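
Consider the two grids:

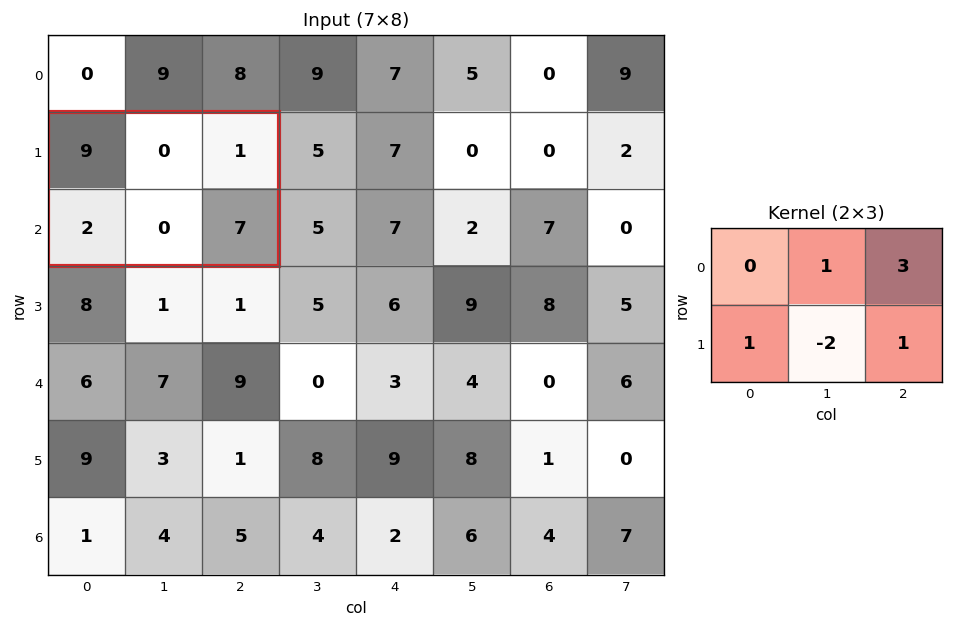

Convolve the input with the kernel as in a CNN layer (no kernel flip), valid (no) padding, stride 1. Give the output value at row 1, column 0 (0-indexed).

12

The receptive field on the input at this output position is [9 0 1 / 2 0 7]. Elementwise product with the kernel and sum: 0·1 + 1·3 + 2·1 + 0·-2 + 7·1.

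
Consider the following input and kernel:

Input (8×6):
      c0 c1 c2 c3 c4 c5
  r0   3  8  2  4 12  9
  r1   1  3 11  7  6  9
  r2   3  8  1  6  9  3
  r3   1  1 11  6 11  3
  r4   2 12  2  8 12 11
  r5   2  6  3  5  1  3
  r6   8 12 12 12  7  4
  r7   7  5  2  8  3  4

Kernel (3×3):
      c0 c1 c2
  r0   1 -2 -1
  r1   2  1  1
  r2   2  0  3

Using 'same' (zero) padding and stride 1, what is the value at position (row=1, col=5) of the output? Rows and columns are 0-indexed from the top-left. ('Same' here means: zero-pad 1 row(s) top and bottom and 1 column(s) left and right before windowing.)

33

The receptive field on the zero-padded input at this output position is [12 9 0 / 6 9 0 / 9 3 0]. Elementwise product with the kernel and sum: 12·1 + 9·-2 + 0·-1 + 6·2 + 9·1 + 0·1 + 9·2 + 0·3.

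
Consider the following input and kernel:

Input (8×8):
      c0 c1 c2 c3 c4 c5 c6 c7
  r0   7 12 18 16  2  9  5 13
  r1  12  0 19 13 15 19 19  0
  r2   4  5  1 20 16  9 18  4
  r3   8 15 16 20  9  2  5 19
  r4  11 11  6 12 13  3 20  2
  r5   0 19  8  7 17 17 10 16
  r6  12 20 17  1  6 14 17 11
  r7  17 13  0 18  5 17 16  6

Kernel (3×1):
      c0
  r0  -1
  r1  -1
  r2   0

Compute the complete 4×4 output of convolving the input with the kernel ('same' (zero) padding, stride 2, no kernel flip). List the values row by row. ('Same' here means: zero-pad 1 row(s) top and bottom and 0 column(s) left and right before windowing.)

Output[0,0]: The receptive field on the zero-padded input at this output position is [0 / 7 / 12]. Elementwise product with the kernel and sum: 0·-1 + 7·-1.
Output[0,1]: The receptive field on the zero-padded input at this output position is [0 / 18 / 19]. Elementwise product with the kernel and sum: 0·-1 + 18·-1.

-7 -18 -2 -5
-16 -20 -31 -37
-19 -22 -22 -25
-12 -25 -23 -27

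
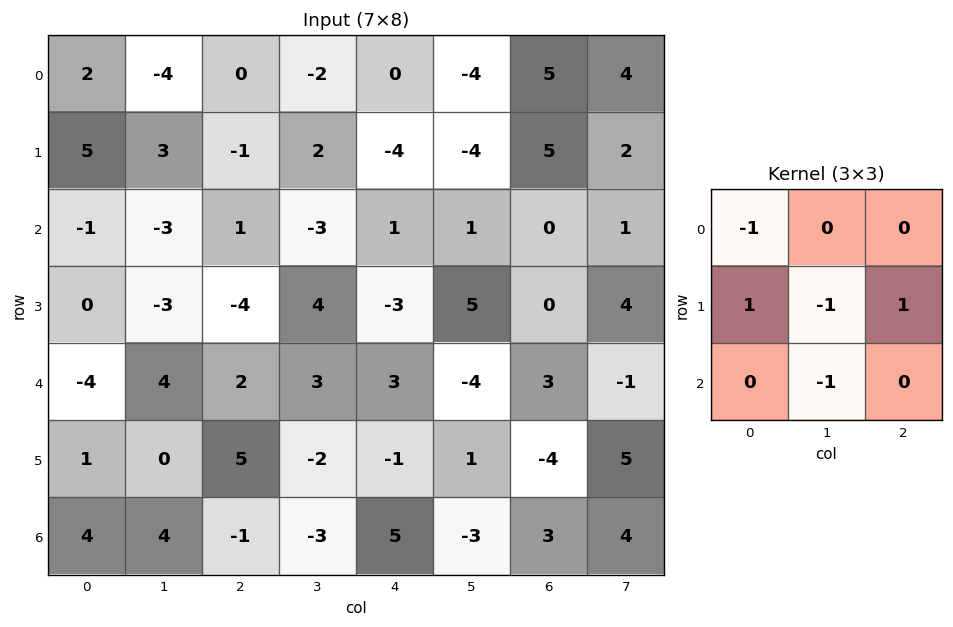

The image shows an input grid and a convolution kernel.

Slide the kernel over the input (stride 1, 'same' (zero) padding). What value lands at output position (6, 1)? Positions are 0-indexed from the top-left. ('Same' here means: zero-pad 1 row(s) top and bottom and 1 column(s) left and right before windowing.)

The receptive field on the zero-padded input at this output position is [1 0 5 / 4 4 -1 / 0 0 0]. Elementwise product with the kernel and sum: 1·-1 + 4·1 + 4·-1 + -1·1 + 0·-1.

-2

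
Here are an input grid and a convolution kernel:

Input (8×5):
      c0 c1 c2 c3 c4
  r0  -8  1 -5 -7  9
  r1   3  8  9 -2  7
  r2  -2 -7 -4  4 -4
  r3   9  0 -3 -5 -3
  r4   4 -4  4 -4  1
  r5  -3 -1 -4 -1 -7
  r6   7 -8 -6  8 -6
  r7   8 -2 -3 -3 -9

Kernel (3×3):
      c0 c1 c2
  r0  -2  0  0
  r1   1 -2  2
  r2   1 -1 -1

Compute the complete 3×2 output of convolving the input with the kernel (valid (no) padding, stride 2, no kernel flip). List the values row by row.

Output[0,0]: The receptive field on the input at this output position is [-8 1 -5 / 3 8 9 / -2 -7 -4]. Elementwise product with the kernel and sum: -8·-2 + 3·1 + 8·-2 + 9·2 + -2·1 + -7·-1 + -4·-1.

30 33
11 16
4 -32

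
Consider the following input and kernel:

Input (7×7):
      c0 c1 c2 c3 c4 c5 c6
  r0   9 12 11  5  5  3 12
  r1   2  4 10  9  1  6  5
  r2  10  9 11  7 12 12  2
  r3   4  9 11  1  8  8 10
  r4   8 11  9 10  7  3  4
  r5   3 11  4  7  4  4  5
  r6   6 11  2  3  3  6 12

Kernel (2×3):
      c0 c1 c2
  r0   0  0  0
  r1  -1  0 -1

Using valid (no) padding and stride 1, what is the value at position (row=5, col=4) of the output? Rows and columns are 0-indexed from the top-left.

-15

The receptive field on the input at this output position is [4 4 5 / 3 6 12]. Elementwise product with the kernel and sum: 3·-1 + 12·-1.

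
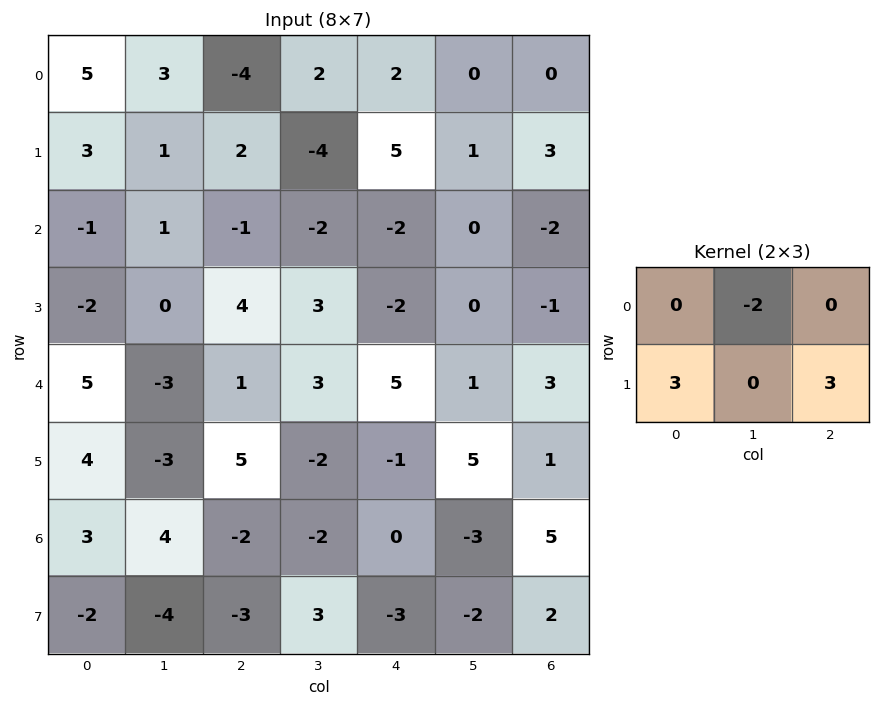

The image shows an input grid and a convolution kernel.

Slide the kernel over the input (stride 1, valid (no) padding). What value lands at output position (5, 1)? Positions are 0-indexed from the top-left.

-4

The receptive field on the input at this output position is [-3 5 -2 / 4 -2 -2]. Elementwise product with the kernel and sum: 5·-2 + 4·3 + -2·3.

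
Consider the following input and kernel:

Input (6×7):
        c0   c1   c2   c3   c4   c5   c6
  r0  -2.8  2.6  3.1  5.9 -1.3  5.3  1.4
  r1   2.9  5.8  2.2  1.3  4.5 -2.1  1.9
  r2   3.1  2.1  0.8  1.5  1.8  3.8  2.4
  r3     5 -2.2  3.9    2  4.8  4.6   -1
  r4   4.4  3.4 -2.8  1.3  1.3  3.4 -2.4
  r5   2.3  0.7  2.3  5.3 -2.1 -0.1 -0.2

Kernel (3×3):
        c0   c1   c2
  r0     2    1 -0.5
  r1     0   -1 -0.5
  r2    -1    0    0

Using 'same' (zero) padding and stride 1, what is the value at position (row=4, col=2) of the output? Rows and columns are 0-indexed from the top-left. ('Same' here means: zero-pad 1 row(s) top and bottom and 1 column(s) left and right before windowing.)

-0.05

The receptive field on the zero-padded input at this output position is [-2.2 3.9 2 / 3.4 -2.8 1.3 / 0.7 2.3 5.3]. Elementwise product with the kernel and sum: -2.2·2 + 3.9·1 + 2·-0.5 + -2.8·-1 + 1.3·-0.5 + 0.7·-1.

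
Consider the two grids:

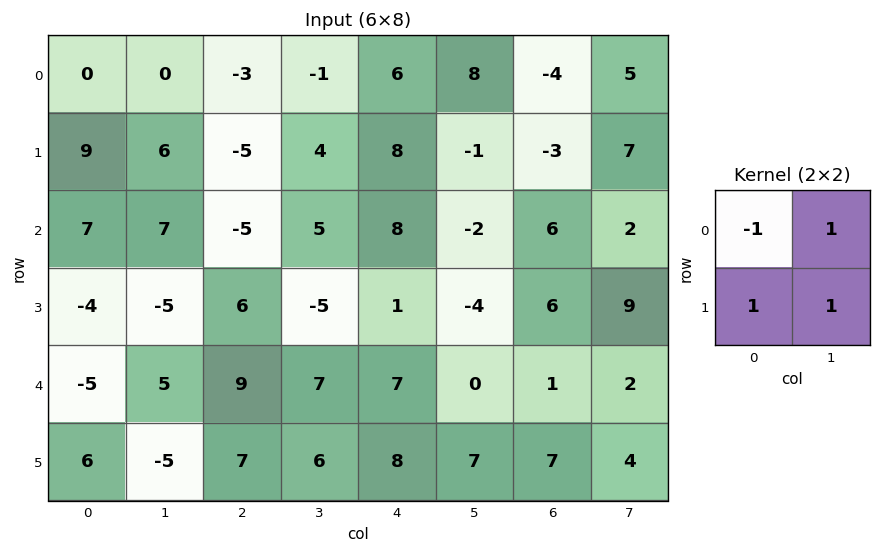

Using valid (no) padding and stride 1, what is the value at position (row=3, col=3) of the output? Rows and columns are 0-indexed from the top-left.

The receptive field on the input at this output position is [-5 1 / 7 7]. Elementwise product with the kernel and sum: -5·-1 + 1·1 + 7·1 + 7·1.

20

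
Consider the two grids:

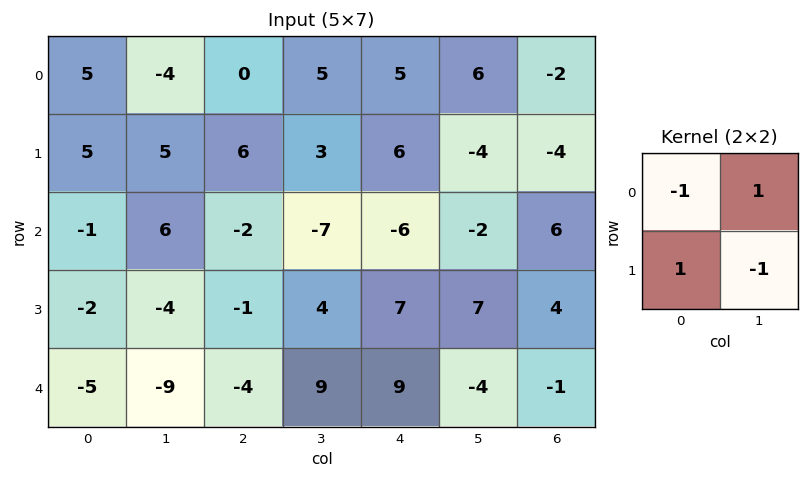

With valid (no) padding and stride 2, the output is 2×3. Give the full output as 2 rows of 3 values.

-9 8 11
9 -10 4

Output[0,0]: The receptive field on the input at this output position is [5 -4 / 5 5]. Elementwise product with the kernel and sum: 5·-1 + -4·1 + 5·1 + 5·-1.
Output[0,1]: The receptive field on the input at this output position is [0 5 / 6 3]. Elementwise product with the kernel and sum: 0·-1 + 5·1 + 6·1 + 3·-1.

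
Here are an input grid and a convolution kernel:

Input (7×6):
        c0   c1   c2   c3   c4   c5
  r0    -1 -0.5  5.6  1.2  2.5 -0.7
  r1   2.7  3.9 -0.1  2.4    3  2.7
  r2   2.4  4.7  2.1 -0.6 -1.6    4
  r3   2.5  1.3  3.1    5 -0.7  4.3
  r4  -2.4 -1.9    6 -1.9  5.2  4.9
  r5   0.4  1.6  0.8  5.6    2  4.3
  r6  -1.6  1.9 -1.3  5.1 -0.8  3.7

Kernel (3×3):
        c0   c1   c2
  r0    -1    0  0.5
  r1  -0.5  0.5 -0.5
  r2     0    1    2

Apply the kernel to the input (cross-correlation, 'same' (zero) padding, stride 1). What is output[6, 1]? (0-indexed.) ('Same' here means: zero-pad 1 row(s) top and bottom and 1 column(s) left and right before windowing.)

The receptive field on the zero-padded input at this output position is [0.4 1.6 0.8 / -1.6 1.9 -1.3 / 0 0 0]. Elementwise product with the kernel and sum: 0.4·-1 + 0.8·0.5 + -1.6·-0.5 + 1.9·0.5 + -1.3·-0.5 + 0·1 + 0·2.

2.4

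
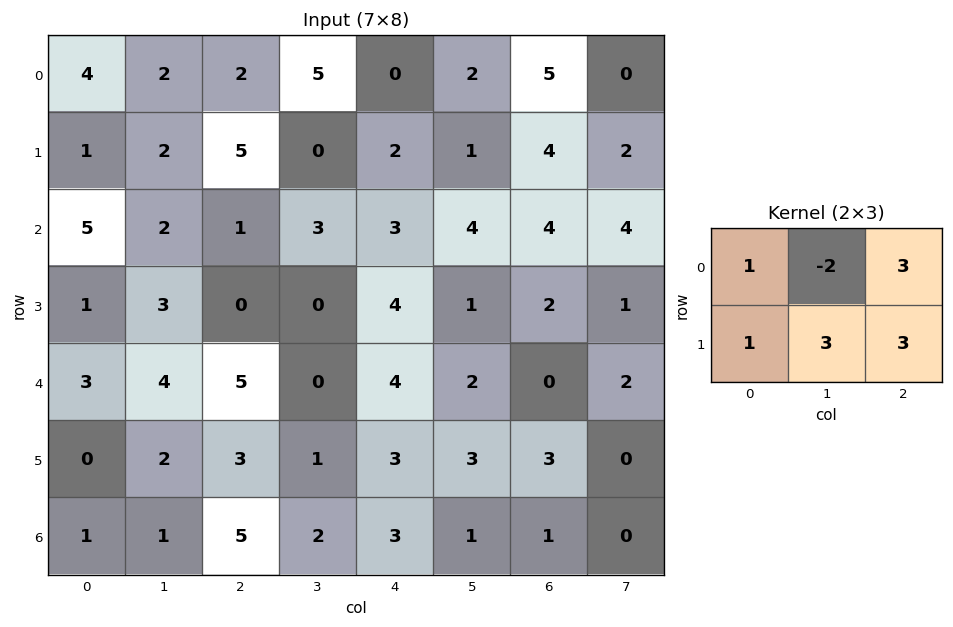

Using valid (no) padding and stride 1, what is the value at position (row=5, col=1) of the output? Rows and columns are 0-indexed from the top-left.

21

The receptive field on the input at this output position is [2 3 1 / 1 5 2]. Elementwise product with the kernel and sum: 2·1 + 3·-2 + 1·3 + 1·1 + 5·3 + 2·3.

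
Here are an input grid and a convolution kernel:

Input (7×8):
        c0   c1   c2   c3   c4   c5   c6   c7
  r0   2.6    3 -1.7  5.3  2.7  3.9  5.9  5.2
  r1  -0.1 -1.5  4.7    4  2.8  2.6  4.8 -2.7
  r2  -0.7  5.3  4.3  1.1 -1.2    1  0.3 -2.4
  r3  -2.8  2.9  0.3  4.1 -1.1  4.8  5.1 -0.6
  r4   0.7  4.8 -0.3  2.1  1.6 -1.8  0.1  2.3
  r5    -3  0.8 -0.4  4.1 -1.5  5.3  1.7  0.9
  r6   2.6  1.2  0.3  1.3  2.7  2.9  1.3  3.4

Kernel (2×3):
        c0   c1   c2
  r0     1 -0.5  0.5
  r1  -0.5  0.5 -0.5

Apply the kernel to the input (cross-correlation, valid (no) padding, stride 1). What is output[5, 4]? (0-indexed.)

-3.85

The receptive field on the input at this output position is [-1.5 5.3 1.7 / 2.7 2.9 1.3]. Elementwise product with the kernel and sum: -1.5·1 + 5.3·-0.5 + 1.7·0.5 + 2.7·-0.5 + 2.9·0.5 + 1.3·-0.5.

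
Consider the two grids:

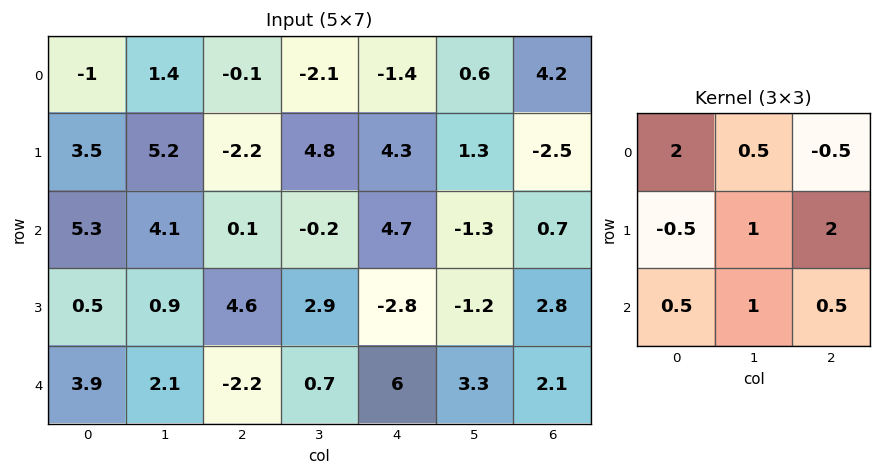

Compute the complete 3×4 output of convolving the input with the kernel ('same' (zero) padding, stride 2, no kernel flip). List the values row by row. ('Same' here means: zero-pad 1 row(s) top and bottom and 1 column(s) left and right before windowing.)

Output[0,0]: The receptive field on the zero-padded input at this output position is [0 0 0 / 0 -1 1.4 / 0 3.5 5.2]. Elementwise product with the kernel and sum: 0·2 + 0·0.5 + 0·-0.5 + 0·-0.5 + -1·1 + 1.4·2 + 0·0.5 + 3.5·1 + 5.2·0.5.

7.9 -2.2 8.2 2.05
13.6 11.05 11.35 4.9
7.9 0.8 17.25 -0.55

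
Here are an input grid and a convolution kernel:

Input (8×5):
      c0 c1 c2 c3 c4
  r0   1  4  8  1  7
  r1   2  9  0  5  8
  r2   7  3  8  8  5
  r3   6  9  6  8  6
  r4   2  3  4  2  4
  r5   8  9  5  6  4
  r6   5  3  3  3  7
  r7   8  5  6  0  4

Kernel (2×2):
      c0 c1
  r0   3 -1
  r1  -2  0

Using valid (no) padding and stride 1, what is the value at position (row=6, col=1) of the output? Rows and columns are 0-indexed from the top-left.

-4

The receptive field on the input at this output position is [3 3 / 5 6]. Elementwise product with the kernel and sum: 3·3 + 3·-1 + 5·-2.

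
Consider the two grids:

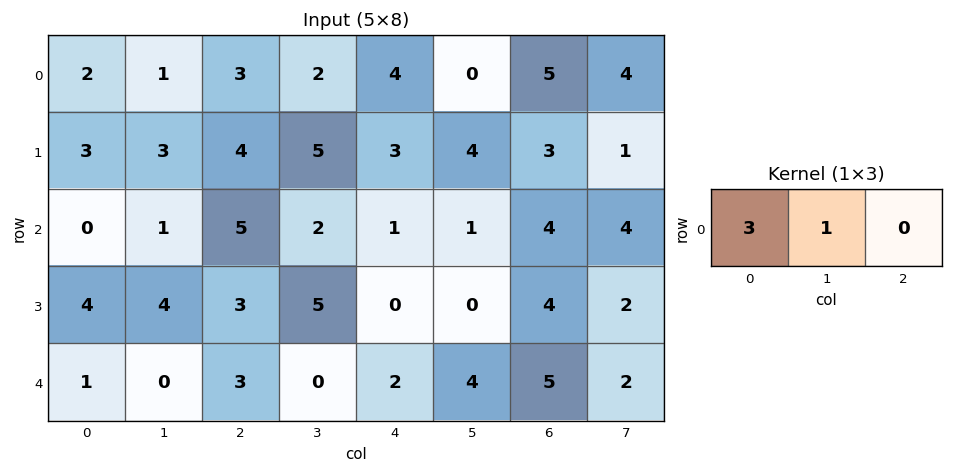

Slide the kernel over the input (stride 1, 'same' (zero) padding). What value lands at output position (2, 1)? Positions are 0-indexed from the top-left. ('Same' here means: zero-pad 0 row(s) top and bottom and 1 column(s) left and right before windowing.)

The receptive field on the zero-padded input at this output position is [0 1 5]. Elementwise product with the kernel and sum: 0·3 + 1·1.

1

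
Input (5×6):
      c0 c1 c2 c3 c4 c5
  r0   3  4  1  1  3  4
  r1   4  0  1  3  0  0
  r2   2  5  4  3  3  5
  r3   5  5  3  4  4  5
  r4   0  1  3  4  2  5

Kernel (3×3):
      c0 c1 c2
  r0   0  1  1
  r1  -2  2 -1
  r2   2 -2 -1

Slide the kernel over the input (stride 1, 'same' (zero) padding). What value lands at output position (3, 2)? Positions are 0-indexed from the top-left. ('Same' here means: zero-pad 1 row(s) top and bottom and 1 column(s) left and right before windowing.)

The receptive field on the zero-padded input at this output position is [5 4 3 / 5 3 4 / 1 3 4]. Elementwise product with the kernel and sum: 4·1 + 3·1 + 5·-2 + 3·2 + 4·-1 + 1·2 + 3·-2 + 4·-1.

-9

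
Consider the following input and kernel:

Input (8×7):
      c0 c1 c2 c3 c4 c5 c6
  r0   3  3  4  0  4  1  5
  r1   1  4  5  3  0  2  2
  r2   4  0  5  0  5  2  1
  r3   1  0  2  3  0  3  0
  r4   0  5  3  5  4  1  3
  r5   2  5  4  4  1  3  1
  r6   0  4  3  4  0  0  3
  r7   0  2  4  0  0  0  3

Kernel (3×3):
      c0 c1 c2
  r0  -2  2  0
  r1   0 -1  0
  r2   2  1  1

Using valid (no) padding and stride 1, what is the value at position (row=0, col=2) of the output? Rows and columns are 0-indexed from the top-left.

4

The receptive field on the input at this output position is [4 0 4 / 5 3 0 / 5 0 5]. Elementwise product with the kernel and sum: 4·-2 + 0·2 + 3·-1 + 5·2 + 0·1 + 5·1.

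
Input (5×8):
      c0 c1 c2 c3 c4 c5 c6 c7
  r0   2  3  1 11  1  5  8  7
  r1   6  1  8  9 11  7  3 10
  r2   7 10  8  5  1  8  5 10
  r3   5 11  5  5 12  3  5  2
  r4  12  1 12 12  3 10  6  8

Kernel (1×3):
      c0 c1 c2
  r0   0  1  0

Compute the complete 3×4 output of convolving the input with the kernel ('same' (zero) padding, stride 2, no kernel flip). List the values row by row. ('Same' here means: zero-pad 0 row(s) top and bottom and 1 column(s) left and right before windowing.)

2 1 1 8
7 8 1 5
12 12 3 6

Output[0,0]: The receptive field on the zero-padded input at this output position is [0 2 3]. Elementwise product with the kernel and sum: 2·1.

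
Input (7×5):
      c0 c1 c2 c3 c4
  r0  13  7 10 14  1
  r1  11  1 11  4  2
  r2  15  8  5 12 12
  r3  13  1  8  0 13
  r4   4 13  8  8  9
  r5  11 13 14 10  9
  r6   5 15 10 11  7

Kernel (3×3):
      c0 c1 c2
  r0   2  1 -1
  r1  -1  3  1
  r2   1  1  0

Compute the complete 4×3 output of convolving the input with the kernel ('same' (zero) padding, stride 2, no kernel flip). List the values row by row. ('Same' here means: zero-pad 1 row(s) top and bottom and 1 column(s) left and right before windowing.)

Output[0,0]: The receptive field on the zero-padded input at this output position is [0 0 0 / 0 13 7 / 0 11 1]. Elementwise product with the kernel and sum: 0·2 + 0·1 + 0·-1 + 0·-1 + 13·3 + 7·1 + 0·1 + 11·1.

57 49 -5
76 37 47
48 56 51
28 56 39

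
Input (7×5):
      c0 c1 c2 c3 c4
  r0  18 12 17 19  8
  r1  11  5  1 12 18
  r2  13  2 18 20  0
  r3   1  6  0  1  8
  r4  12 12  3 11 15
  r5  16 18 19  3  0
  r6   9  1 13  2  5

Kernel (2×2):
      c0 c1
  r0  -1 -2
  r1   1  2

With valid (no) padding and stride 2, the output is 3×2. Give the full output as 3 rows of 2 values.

Output[0,0]: The receptive field on the input at this output position is [18 12 / 11 5]. Elementwise product with the kernel and sum: 18·-1 + 12·-2 + 11·1 + 5·2.
Output[0,1]: The receptive field on the input at this output position is [17 19 / 1 12]. Elementwise product with the kernel and sum: 17·-1 + 19·-2 + 1·1 + 12·2.

-21 -30
-4 -56
16 0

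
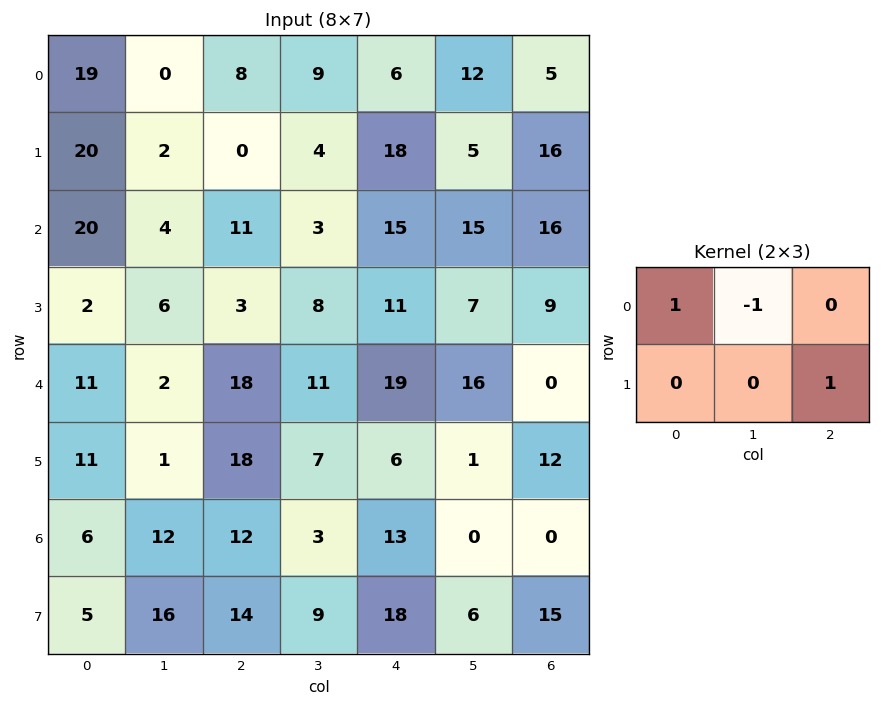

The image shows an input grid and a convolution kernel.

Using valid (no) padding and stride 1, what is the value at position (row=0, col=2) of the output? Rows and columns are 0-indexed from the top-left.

The receptive field on the input at this output position is [8 9 6 / 0 4 18]. Elementwise product with the kernel and sum: 8·1 + 9·-1 + 18·1.

17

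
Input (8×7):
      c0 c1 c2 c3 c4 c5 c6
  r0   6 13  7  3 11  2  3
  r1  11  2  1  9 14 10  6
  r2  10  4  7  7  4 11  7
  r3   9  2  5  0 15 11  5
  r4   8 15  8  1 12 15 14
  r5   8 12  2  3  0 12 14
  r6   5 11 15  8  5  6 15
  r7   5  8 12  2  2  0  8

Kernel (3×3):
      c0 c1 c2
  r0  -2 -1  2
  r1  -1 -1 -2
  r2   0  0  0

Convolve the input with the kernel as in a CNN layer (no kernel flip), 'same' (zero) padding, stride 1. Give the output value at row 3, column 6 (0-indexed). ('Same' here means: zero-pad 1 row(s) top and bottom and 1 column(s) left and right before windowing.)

The receptive field on the zero-padded input at this output position is [11 7 0 / 11 5 0 / 15 14 0]. Elementwise product with the kernel and sum: 11·-2 + 7·-1 + 0·2 + 11·-1 + 5·-1 + 0·-2.

-45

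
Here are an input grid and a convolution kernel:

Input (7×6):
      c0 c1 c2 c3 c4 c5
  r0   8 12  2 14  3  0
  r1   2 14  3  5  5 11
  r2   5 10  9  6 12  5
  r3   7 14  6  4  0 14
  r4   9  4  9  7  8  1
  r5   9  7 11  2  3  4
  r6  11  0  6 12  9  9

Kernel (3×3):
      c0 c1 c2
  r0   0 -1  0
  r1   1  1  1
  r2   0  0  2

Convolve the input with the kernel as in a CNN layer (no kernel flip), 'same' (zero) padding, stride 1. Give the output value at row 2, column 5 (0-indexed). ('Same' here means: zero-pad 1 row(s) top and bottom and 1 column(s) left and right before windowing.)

6

The receptive field on the zero-padded input at this output position is [5 11 0 / 12 5 0 / 0 14 0]. Elementwise product with the kernel and sum: 11·-1 + 12·1 + 5·1 + 0·1 + 0·2.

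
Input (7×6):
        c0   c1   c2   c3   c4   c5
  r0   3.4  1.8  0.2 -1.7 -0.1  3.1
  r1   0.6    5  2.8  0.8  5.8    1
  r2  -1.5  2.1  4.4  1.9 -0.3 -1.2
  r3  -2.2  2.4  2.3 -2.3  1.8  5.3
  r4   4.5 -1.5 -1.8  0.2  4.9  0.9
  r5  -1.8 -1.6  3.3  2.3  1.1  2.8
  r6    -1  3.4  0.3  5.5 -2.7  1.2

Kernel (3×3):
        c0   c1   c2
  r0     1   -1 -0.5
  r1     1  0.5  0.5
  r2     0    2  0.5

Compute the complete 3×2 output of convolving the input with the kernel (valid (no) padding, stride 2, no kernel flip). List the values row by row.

12.4 11.7
-9.55 7.55
12.9 10.2

Output[0,0]: The receptive field on the input at this output position is [3.4 1.8 0.2 / 0.6 5 2.8 / -1.5 2.1 4.4]. Elementwise product with the kernel and sum: 3.4·1 + 1.8·-1 + 0.2·-0.5 + 0.6·1 + 5·0.5 + 2.8·0.5 + 2.1·2 + 4.4·0.5.
Output[0,1]: The receptive field on the input at this output position is [0.2 -1.7 -0.1 / 2.8 0.8 5.8 / 4.4 1.9 -0.3]. Elementwise product with the kernel and sum: 0.2·1 + -1.7·-1 + -0.1·-0.5 + 2.8·1 + 0.8·0.5 + 5.8·0.5 + 1.9·2 + -0.3·0.5.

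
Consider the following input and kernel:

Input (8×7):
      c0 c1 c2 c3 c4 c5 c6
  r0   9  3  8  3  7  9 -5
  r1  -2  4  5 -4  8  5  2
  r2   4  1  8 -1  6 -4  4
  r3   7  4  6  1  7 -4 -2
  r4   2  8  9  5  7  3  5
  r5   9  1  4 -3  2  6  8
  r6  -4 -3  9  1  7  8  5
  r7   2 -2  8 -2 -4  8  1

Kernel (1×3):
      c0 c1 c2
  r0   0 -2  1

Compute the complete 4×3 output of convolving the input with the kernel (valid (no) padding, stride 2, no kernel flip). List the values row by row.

Output[0,0]: The receptive field on the input at this output position is [9 3 8]. Elementwise product with the kernel and sum: 3·-2 + 8·1.

2 1 -23
6 8 12
-7 -3 -1
15 5 -11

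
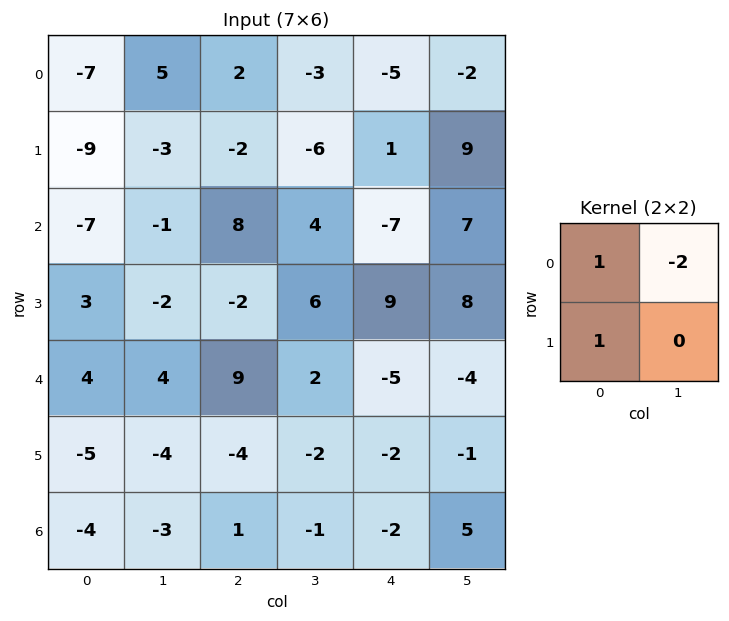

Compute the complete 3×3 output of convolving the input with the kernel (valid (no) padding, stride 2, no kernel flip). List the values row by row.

Output[0,0]: The receptive field on the input at this output position is [-7 5 / -9 -3]. Elementwise product with the kernel and sum: -7·1 + 5·-2 + -9·1.

-26 6 0
-2 -2 -12
-9 1 1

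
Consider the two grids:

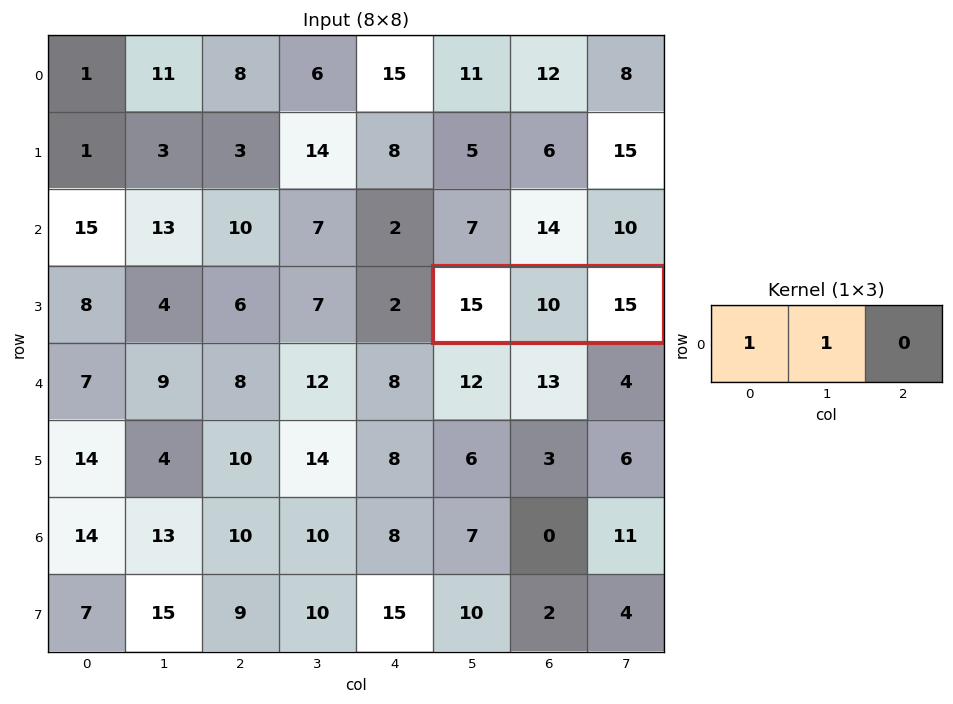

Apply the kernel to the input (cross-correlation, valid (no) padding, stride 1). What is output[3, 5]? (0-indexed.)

The receptive field on the input at this output position is [15 10 15]. Elementwise product with the kernel and sum: 15·1 + 10·1.

25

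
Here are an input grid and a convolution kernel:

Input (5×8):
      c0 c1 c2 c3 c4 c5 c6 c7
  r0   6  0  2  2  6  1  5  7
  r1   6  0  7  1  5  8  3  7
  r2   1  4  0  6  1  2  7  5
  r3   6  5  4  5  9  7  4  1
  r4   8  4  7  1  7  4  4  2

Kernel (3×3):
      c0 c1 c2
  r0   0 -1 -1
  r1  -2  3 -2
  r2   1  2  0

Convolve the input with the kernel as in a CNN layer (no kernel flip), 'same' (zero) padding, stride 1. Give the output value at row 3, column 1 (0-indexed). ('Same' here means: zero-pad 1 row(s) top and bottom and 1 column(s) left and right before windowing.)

The receptive field on the zero-padded input at this output position is [1 4 0 / 6 5 4 / 8 4 7]. Elementwise product with the kernel and sum: 4·-1 + 0·-1 + 6·-2 + 5·3 + 4·-2 + 8·1 + 4·2.

7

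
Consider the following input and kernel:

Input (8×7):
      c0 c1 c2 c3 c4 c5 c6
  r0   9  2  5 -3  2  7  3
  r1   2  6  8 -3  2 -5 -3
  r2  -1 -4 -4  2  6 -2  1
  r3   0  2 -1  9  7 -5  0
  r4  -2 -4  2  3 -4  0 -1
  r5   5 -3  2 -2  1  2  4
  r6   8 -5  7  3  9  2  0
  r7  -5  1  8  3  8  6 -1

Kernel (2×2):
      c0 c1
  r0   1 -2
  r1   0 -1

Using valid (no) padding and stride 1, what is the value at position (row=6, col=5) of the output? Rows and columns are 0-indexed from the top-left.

3

The receptive field on the input at this output position is [2 0 / 6 -1]. Elementwise product with the kernel and sum: 2·1 + 0·-2 + -1·-1.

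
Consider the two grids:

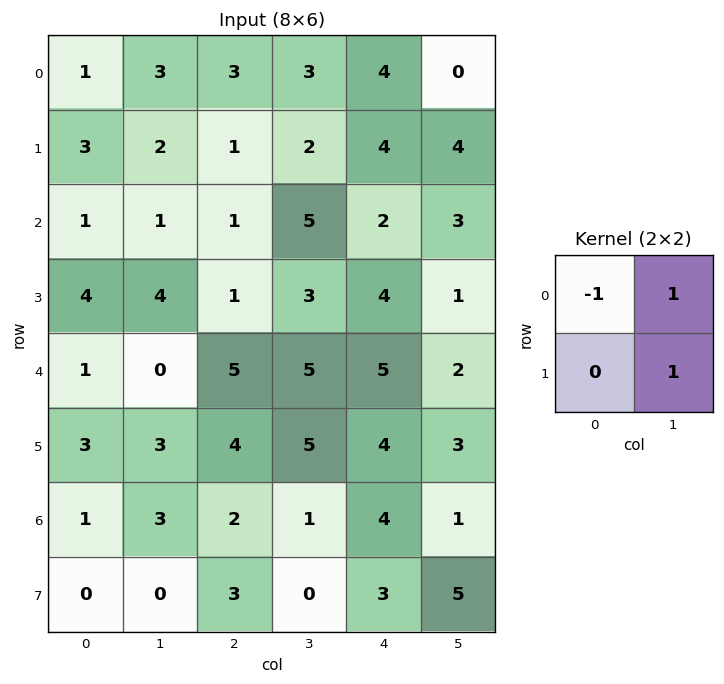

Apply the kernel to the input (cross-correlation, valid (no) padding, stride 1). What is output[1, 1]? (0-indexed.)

The receptive field on the input at this output position is [2 1 / 1 1]. Elementwise product with the kernel and sum: 2·-1 + 1·1 + 1·1.

0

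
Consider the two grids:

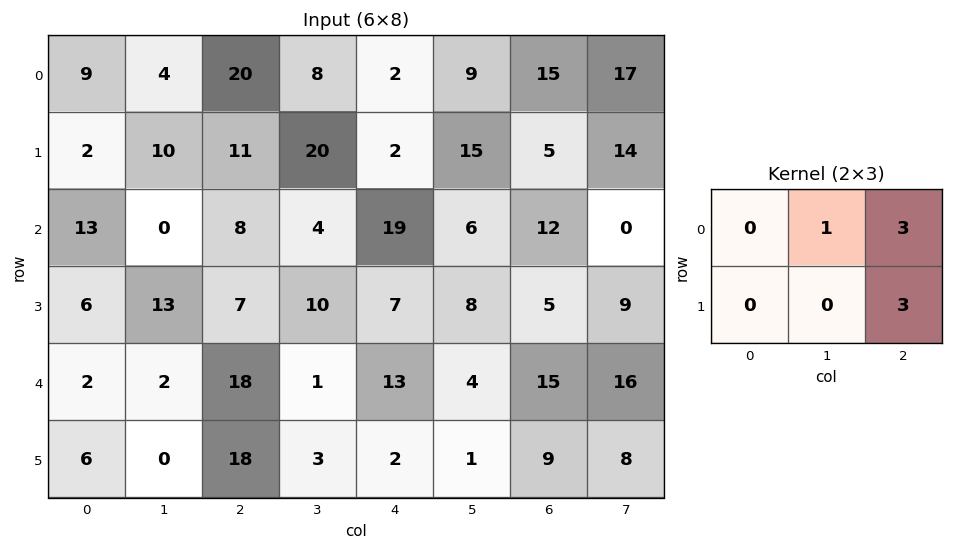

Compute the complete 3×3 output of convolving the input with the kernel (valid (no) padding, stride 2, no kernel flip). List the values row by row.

Output[0,0]: The receptive field on the input at this output position is [9 4 20 / 2 10 11]. Elementwise product with the kernel and sum: 4·1 + 20·3 + 11·3.

97 20 69
45 82 57
110 46 76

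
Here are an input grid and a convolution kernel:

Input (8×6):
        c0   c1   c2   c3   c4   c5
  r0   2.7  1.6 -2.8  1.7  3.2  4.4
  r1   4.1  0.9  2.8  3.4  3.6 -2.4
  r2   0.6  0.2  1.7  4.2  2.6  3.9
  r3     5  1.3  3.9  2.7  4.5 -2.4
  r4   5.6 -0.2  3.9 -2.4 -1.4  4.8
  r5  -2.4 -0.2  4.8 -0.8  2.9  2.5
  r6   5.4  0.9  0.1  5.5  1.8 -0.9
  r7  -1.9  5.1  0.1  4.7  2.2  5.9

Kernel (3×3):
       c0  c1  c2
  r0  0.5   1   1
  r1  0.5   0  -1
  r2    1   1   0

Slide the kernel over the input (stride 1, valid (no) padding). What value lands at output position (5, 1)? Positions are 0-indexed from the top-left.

The receptive field on the input at this output position is [-0.2 4.8 -0.8 / 0.9 0.1 5.5 / 5.1 0.1 4.7]. Elementwise product with the kernel and sum: -0.2·0.5 + 4.8·1 + -0.8·1 + 0.9·0.5 + 5.5·-1 + 5.1·1 + 0.1·1.

4.05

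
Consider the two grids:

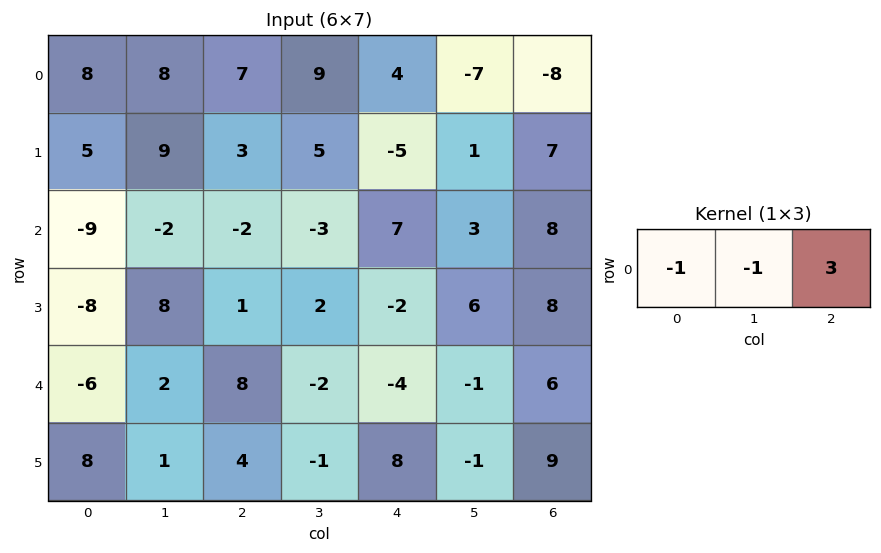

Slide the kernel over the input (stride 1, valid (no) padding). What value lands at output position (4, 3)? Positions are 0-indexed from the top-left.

The receptive field on the input at this output position is [-2 -4 -1]. Elementwise product with the kernel and sum: -2·-1 + -4·-1 + -1·3.

3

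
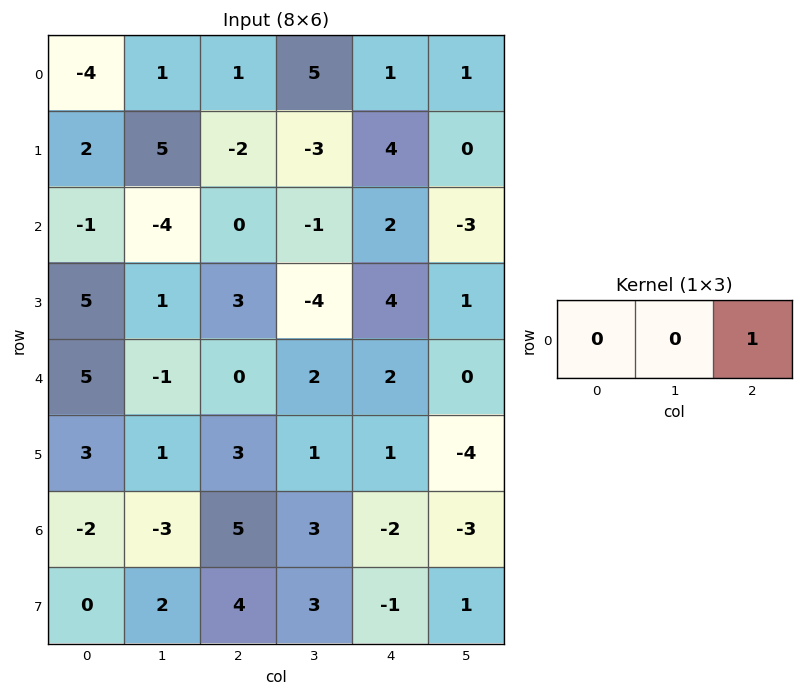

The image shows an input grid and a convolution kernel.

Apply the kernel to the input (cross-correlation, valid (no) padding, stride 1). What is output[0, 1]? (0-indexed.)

5

The receptive field on the input at this output position is [1 1 5]. Elementwise product with the kernel and sum: 5·1.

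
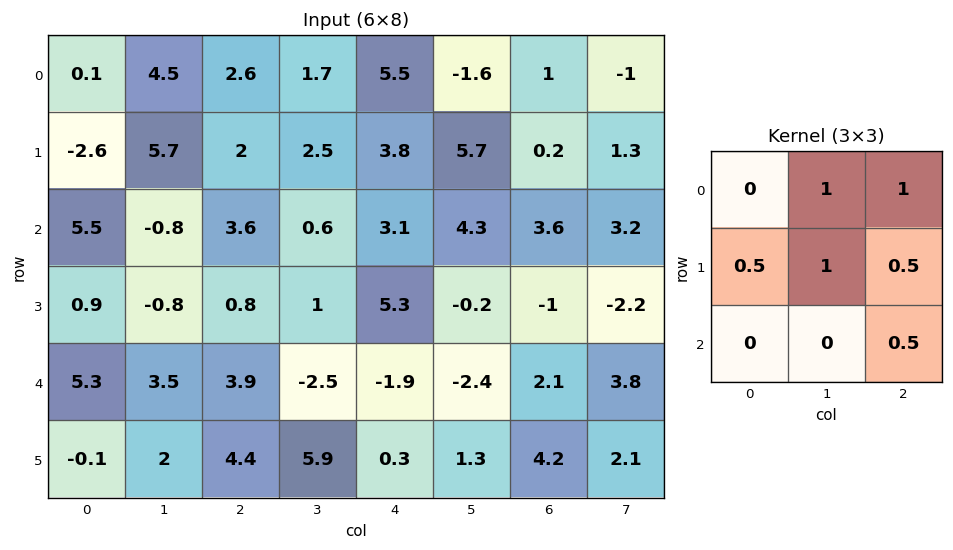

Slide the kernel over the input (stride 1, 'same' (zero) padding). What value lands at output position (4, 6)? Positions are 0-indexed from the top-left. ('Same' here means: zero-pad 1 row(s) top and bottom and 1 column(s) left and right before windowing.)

0.65

The receptive field on the zero-padded input at this output position is [-0.2 -1 -2.2 / -2.4 2.1 3.8 / 1.3 4.2 2.1]. Elementwise product with the kernel and sum: -1·1 + -2.2·1 + -2.4·0.5 + 2.1·1 + 3.8·0.5 + 2.1·0.5.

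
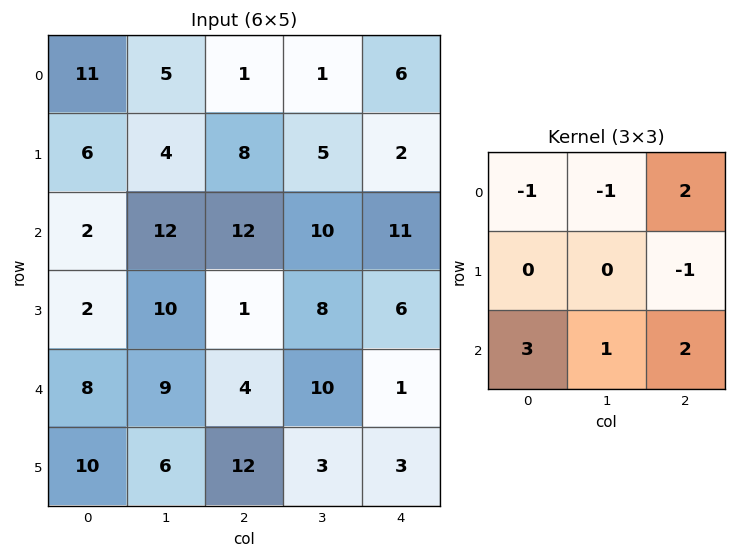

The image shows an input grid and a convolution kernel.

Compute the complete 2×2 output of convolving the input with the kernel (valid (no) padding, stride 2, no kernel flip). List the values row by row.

Output[0,0]: The receptive field on the input at this output position is [11 5 1 / 6 4 8 / 2 12 12]. Elementwise product with the kernel and sum: 11·-1 + 5·-1 + 1·2 + 8·-1 + 2·3 + 12·1 + 12·2.

20 76
50 18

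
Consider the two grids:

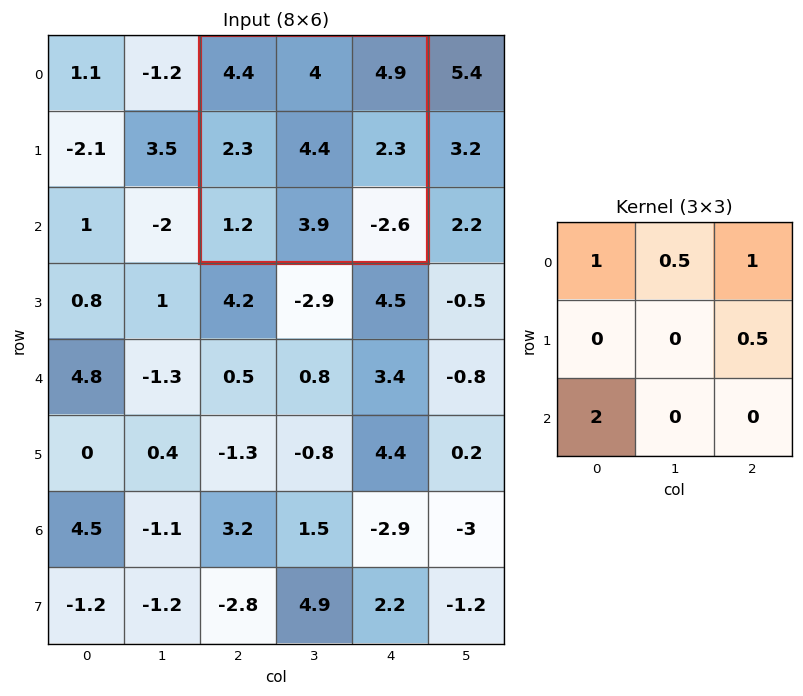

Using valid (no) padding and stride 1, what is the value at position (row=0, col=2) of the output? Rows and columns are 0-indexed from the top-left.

The receptive field on the input at this output position is [4.4 4 4.9 / 2.3 4.4 2.3 / 1.2 3.9 -2.6]. Elementwise product with the kernel and sum: 4.4·1 + 4·0.5 + 4.9·1 + 2.3·0.5 + 1.2·2.

14.85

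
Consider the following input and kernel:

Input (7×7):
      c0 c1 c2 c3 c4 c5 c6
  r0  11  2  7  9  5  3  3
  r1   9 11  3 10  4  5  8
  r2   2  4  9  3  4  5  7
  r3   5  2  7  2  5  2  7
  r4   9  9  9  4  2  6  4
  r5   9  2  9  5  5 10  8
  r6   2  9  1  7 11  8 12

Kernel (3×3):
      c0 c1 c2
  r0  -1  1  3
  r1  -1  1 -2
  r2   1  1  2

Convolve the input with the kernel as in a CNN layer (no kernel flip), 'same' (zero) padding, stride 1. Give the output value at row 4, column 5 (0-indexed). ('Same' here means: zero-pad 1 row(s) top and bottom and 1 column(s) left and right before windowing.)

45

The receptive field on the zero-padded input at this output position is [5 2 7 / 2 6 4 / 5 10 8]. Elementwise product with the kernel and sum: 5·-1 + 2·1 + 7·3 + 2·-1 + 6·1 + 4·-2 + 5·1 + 10·1 + 8·2.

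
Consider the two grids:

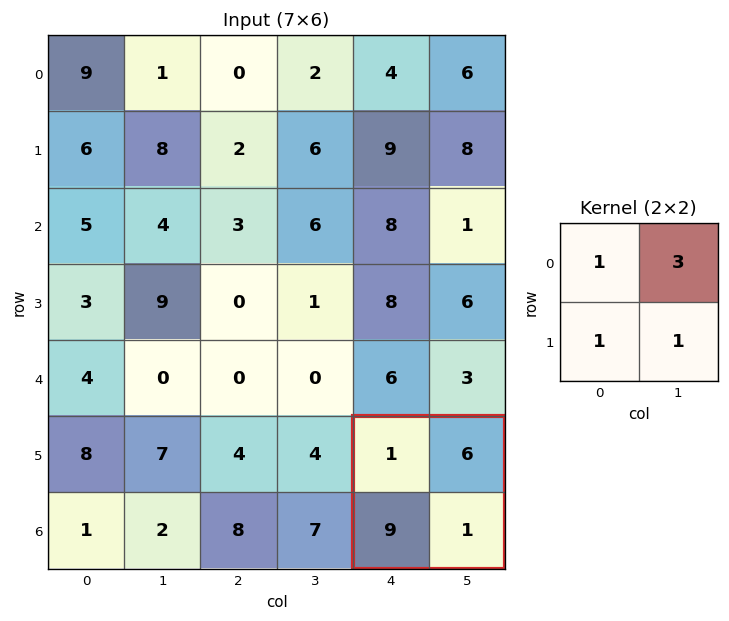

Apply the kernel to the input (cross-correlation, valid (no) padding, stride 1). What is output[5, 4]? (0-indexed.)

29

The receptive field on the input at this output position is [1 6 / 9 1]. Elementwise product with the kernel and sum: 1·1 + 6·3 + 9·1 + 1·1.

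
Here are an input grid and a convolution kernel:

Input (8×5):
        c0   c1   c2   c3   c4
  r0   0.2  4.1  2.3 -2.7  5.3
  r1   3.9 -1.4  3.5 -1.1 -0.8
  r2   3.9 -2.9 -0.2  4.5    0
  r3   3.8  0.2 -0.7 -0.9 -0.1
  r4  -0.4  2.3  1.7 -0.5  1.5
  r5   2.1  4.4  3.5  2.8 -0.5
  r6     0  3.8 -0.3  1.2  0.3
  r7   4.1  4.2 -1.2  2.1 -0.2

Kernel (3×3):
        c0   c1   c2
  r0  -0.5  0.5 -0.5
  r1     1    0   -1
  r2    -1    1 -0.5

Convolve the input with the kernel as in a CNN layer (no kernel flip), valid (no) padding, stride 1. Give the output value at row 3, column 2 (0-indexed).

The receptive field on the input at this output position is [-0.7 -0.9 -0.1 / 1.7 -0.5 1.5 / 3.5 2.8 -0.5]. Elementwise product with the kernel and sum: -0.7·-0.5 + -0.9·0.5 + -0.1·-0.5 + 1.7·1 + 1.5·-1 + 3.5·-1 + 2.8·1 + -0.5·-0.5.

-0.3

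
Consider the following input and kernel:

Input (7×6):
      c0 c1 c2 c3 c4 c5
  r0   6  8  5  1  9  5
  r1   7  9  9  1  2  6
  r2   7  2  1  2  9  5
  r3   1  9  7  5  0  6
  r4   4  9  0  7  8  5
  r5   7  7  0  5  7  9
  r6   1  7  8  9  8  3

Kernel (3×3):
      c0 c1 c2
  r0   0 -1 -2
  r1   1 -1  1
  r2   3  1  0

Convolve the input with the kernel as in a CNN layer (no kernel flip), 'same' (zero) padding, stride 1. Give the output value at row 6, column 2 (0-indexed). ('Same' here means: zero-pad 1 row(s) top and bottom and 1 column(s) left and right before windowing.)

The receptive field on the zero-padded input at this output position is [7 0 5 / 7 8 9 / 0 0 0]. Elementwise product with the kernel and sum: 0·-1 + 5·-2 + 7·1 + 8·-1 + 9·1 + 0·3 + 0·1.

-2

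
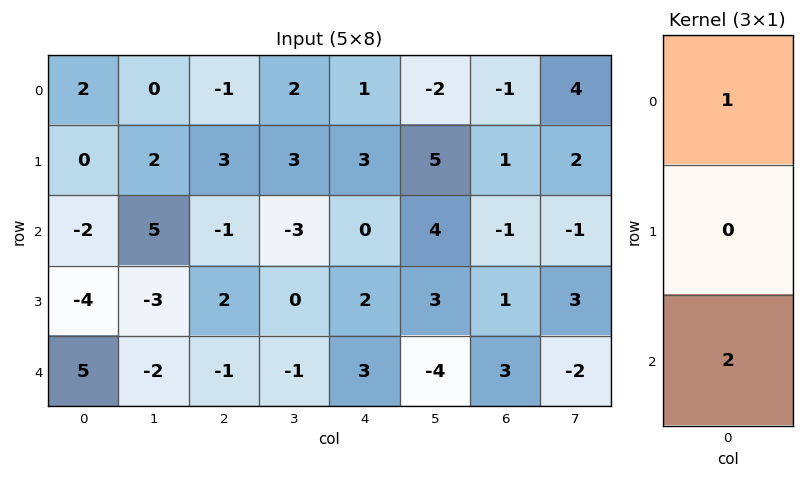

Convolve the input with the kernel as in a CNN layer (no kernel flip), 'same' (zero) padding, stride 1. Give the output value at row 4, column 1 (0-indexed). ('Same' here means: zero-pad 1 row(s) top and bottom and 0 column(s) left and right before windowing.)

-3

The receptive field on the zero-padded input at this output position is [-3 / -2 / 0]. Elementwise product with the kernel and sum: -3·1 + 0·2.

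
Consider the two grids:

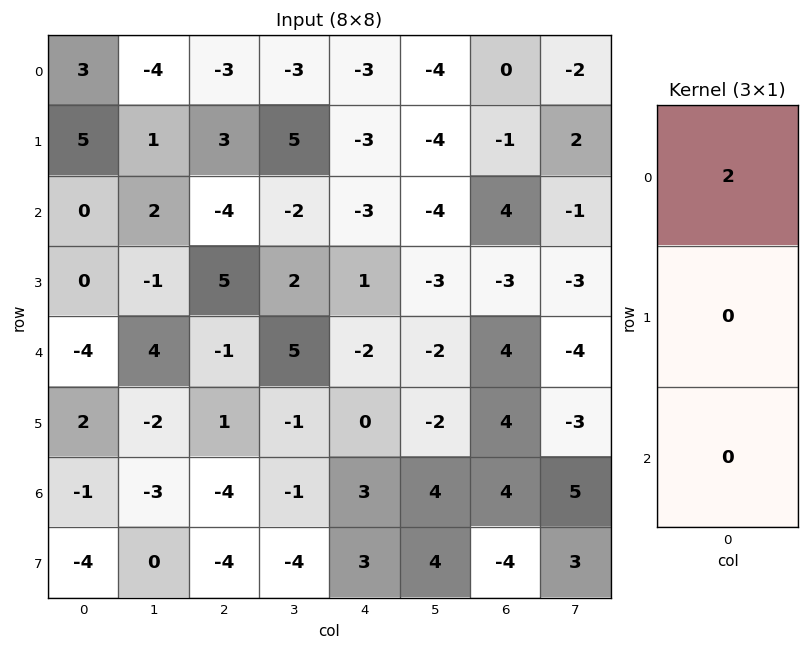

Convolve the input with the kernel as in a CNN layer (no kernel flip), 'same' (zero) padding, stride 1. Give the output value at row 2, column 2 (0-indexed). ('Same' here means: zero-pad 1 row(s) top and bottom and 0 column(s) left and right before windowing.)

The receptive field on the zero-padded input at this output position is [3 / -4 / 5]. Elementwise product with the kernel and sum: 3·2.

6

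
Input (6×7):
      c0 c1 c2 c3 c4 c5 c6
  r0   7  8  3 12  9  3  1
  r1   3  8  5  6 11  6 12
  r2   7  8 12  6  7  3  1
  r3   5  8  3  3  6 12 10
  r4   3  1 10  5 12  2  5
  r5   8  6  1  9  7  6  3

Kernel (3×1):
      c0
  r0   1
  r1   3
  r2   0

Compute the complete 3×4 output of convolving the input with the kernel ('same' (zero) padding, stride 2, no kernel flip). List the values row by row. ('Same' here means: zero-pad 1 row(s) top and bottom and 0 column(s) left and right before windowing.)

Output[0,0]: The receptive field on the zero-padded input at this output position is [0 / 7 / 3]. Elementwise product with the kernel and sum: 0·1 + 7·3.
Output[0,1]: The receptive field on the zero-padded input at this output position is [0 / 3 / 5]. Elementwise product with the kernel and sum: 0·1 + 3·3.

21 9 27 3
24 41 32 15
14 33 42 25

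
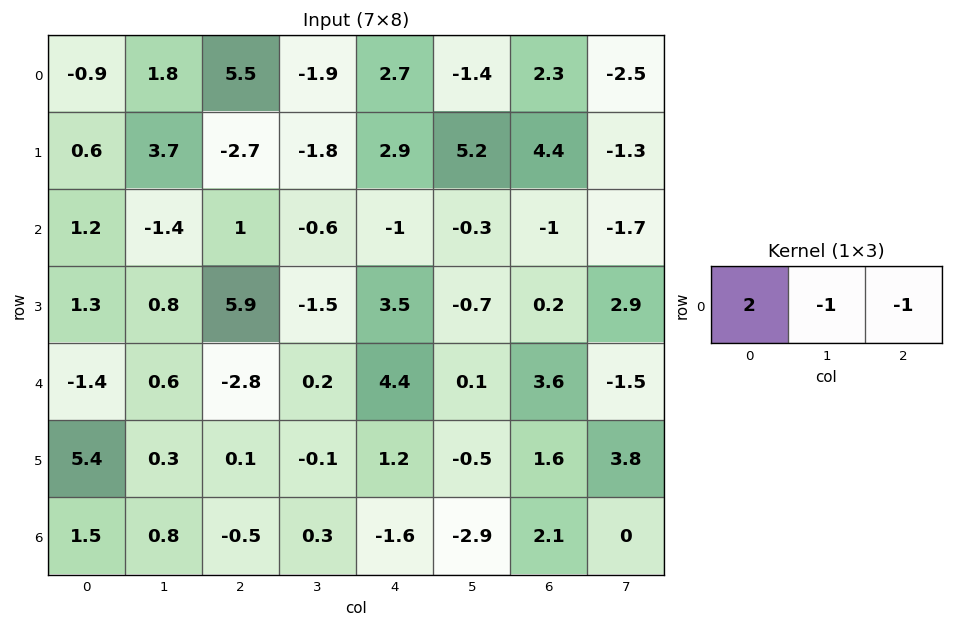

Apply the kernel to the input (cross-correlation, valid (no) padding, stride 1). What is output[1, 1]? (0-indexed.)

11.9

The receptive field on the input at this output position is [3.7 -2.7 -1.8]. Elementwise product with the kernel and sum: 3.7·2 + -2.7·-1 + -1.8·-1.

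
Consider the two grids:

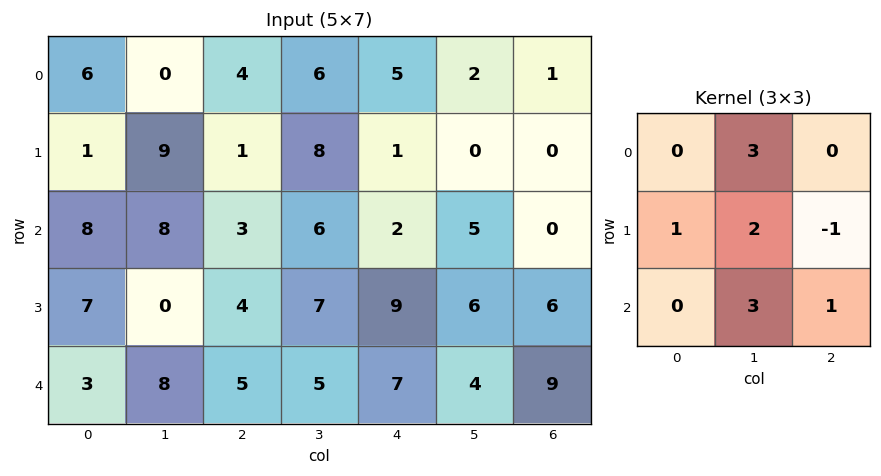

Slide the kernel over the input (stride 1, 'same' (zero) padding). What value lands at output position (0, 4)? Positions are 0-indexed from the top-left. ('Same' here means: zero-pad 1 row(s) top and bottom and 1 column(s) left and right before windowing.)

The receptive field on the zero-padded input at this output position is [0 0 0 / 6 5 2 / 8 1 0]. Elementwise product with the kernel and sum: 0·3 + 6·1 + 5·2 + 2·-1 + 1·3 + 0·1.

17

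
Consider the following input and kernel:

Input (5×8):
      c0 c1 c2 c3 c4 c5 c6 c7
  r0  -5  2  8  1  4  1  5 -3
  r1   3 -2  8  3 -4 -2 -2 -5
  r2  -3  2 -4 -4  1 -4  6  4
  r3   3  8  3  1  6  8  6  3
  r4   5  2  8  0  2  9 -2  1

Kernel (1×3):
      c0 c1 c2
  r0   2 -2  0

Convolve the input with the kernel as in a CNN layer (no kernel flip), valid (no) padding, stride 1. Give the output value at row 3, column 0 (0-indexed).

The receptive field on the input at this output position is [3 8 3]. Elementwise product with the kernel and sum: 3·2 + 8·-2.

-10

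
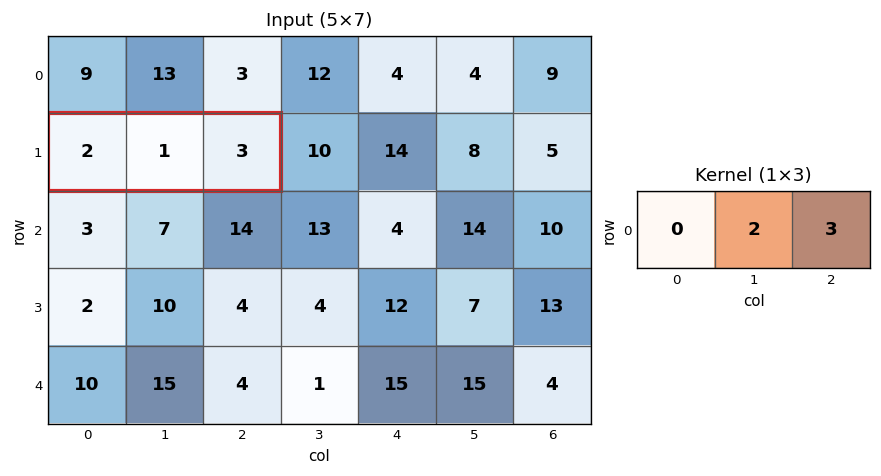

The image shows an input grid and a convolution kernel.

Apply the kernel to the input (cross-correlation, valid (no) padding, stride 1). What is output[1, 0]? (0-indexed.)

11

The receptive field on the input at this output position is [2 1 3]. Elementwise product with the kernel and sum: 1·2 + 3·3.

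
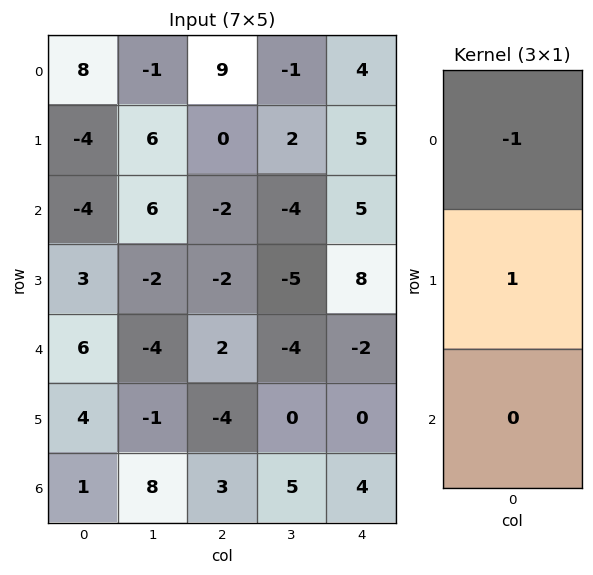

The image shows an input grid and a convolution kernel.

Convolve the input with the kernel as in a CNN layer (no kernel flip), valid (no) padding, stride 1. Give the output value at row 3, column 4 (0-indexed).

-10

The receptive field on the input at this output position is [8 / -2 / 0]. Elementwise product with the kernel and sum: 8·-1 + -2·1.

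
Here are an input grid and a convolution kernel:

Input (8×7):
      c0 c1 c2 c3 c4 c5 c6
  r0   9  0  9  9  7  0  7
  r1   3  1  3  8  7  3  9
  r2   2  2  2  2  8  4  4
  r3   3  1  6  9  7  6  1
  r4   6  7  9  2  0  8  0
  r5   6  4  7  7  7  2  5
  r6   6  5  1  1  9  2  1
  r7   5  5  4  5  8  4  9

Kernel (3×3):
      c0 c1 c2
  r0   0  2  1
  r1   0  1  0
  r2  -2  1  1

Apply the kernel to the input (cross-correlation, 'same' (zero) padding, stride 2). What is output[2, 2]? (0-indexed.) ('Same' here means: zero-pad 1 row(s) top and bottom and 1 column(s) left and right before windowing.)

15

The receptive field on the zero-padded input at this output position is [9 7 6 / 2 0 8 / 7 7 2]. Elementwise product with the kernel and sum: 7·2 + 6·1 + 0·1 + 7·-2 + 7·1 + 2·1.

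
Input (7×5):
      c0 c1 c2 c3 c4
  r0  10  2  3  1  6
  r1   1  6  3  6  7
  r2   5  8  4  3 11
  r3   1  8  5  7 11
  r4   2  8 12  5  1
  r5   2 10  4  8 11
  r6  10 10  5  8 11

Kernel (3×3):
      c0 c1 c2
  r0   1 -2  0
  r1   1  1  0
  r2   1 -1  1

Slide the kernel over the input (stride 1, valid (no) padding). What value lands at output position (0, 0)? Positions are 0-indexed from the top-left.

14

The receptive field on the input at this output position is [10 2 3 / 1 6 3 / 5 8 4]. Elementwise product with the kernel and sum: 10·1 + 2·-2 + 1·1 + 6·1 + 5·1 + 8·-1 + 4·1.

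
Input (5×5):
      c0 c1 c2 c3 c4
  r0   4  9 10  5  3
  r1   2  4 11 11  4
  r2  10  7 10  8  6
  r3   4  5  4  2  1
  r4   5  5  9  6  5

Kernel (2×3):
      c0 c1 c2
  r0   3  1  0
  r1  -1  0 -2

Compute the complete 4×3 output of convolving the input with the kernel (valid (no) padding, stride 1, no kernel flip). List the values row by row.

Output[0,0]: The receptive field on the input at this output position is [4 9 10 / 2 4 11]. Elementwise product with the kernel and sum: 4·3 + 9·1 + 2·-1 + 11·-2.

-3 11 16
-20 0 22
25 22 32
-6 2 -5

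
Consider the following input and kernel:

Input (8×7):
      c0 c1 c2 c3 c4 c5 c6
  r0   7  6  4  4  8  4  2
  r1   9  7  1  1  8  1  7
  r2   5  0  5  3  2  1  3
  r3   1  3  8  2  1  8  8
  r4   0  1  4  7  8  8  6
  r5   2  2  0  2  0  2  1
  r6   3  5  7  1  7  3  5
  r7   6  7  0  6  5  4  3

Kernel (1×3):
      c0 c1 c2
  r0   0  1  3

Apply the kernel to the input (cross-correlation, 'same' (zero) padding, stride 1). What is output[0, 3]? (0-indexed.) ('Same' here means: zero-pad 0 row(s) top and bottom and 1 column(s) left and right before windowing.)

The receptive field on the zero-padded input at this output position is [4 4 8]. Elementwise product with the kernel and sum: 4·1 + 8·3.

28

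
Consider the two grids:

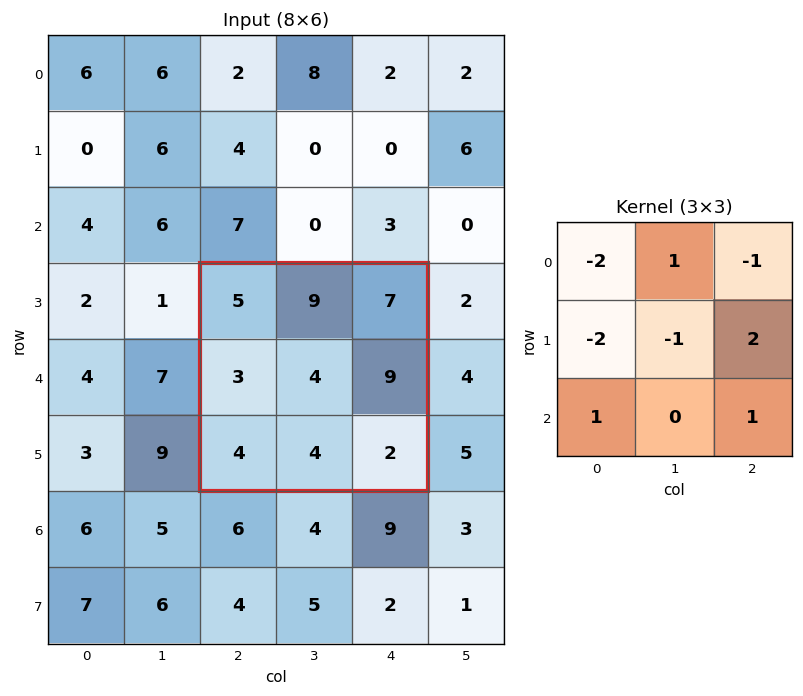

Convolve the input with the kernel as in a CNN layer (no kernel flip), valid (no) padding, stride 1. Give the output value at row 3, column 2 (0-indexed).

The receptive field on the input at this output position is [5 9 7 / 3 4 9 / 4 4 2]. Elementwise product with the kernel and sum: 5·-2 + 9·1 + 7·-1 + 3·-2 + 4·-1 + 9·2 + 4·1 + 2·1.

6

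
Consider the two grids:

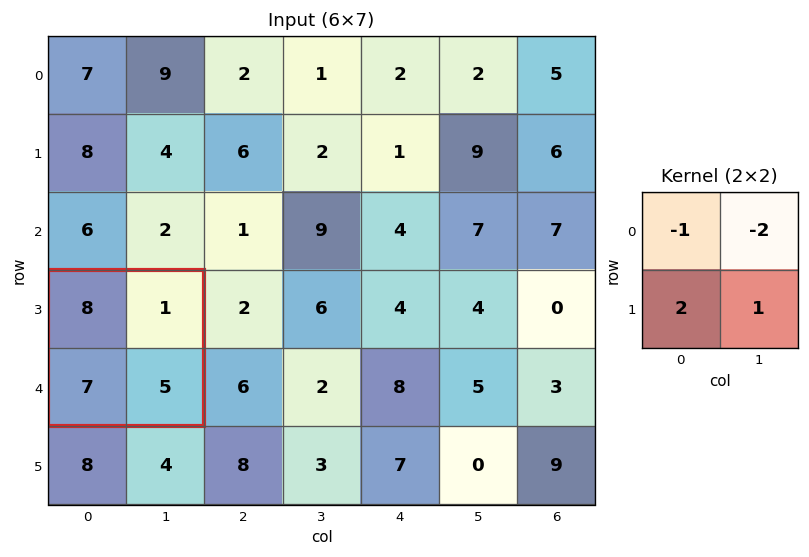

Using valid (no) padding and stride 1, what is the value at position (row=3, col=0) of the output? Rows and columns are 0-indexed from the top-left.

The receptive field on the input at this output position is [8 1 / 7 5]. Elementwise product with the kernel and sum: 8·-1 + 1·-2 + 7·2 + 5·1.

9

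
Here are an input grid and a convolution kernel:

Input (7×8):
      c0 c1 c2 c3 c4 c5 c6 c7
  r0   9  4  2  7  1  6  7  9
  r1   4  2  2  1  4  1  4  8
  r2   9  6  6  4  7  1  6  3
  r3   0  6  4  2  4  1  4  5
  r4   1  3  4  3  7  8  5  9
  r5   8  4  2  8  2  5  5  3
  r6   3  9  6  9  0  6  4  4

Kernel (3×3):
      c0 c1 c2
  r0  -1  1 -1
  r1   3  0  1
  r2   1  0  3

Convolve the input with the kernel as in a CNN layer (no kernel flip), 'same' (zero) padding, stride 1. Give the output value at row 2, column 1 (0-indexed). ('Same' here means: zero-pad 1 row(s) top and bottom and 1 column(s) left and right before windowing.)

41

The receptive field on the zero-padded input at this output position is [4 2 2 / 9 6 6 / 0 6 4]. Elementwise product with the kernel and sum: 4·-1 + 2·1 + 2·-1 + 9·3 + 6·1 + 0·1 + 4·3.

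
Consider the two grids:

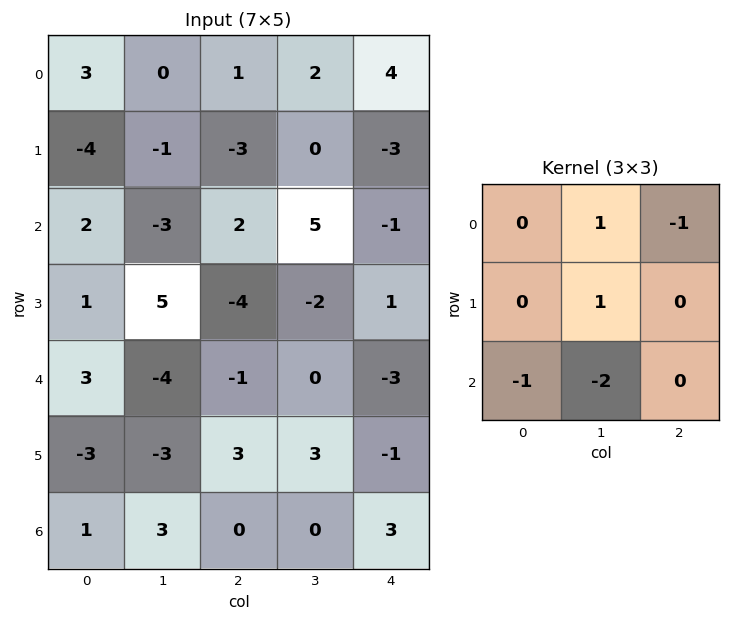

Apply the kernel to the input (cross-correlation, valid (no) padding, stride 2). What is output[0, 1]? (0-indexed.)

The receptive field on the input at this output position is [1 2 4 / -3 0 -3 / 2 5 -1]. Elementwise product with the kernel and sum: 2·1 + 4·-1 + 0·1 + 2·-1 + 5·-2.

-14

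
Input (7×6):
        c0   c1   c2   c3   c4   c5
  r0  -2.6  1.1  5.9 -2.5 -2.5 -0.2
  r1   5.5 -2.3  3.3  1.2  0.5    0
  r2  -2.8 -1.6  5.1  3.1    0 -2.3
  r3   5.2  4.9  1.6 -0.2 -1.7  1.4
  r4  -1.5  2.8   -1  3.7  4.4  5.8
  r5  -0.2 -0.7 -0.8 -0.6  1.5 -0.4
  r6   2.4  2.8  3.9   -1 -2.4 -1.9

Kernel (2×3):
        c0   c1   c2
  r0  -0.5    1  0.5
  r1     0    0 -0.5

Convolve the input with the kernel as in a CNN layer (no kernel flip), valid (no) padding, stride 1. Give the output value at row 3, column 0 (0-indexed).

3.6

The receptive field on the input at this output position is [5.2 4.9 1.6 / -1.5 2.8 -1]. Elementwise product with the kernel and sum: 5.2·-0.5 + 4.9·1 + 1.6·0.5 + -1·-0.5.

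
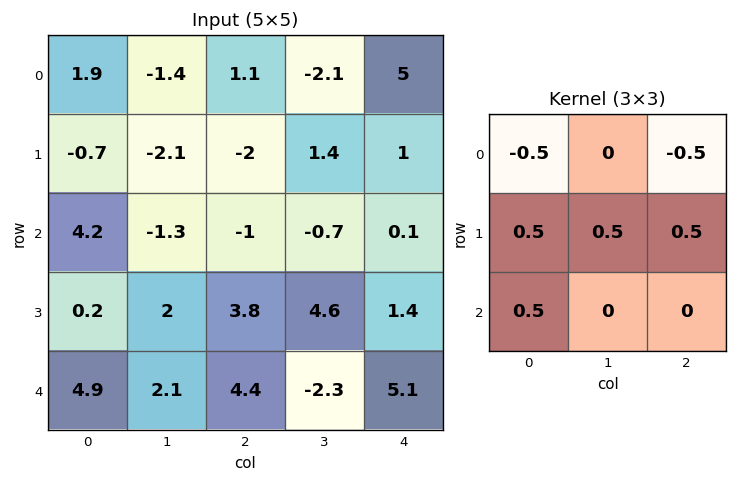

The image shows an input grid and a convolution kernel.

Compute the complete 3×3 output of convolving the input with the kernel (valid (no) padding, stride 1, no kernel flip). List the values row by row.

-1.8 -0.25 -3.35
2.4 -0.15 1.6
3.85 7.25 7.55

Output[0,0]: The receptive field on the input at this output position is [1.9 -1.4 1.1 / -0.7 -2.1 -2 / 4.2 -1.3 -1]. Elementwise product with the kernel and sum: 1.9·-0.5 + 1.1·-0.5 + -0.7·0.5 + -2.1·0.5 + -2·0.5 + 4.2·0.5.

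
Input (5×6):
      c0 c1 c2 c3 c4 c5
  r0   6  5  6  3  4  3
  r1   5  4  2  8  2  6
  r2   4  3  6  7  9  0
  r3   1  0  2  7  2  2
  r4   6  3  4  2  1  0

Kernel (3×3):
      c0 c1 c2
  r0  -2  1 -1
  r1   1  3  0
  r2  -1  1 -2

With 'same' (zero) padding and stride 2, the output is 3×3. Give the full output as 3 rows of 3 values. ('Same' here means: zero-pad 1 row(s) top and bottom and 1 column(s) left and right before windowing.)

Output[0,0]: The receptive field on the zero-padded input at this output position is [0 0 0 / 0 6 5 / 0 5 4]. Elementwise product with the kernel and sum: 0·-2 + 0·1 + 0·-1 + 0·1 + 6·3 + 0·-1 + 5·1 + 4·-2.
Output[0,1]: The receptive field on the zero-padded input at this output position is [0 0 0 / 5 6 3 / 4 2 8]. Elementwise product with the kernel and sum: 0·-2 + 0·1 + 0·-1 + 5·1 + 6·3 + 4·-1 + 2·1 + 8·-2.

15 5 -3
14 -5 5
19 10 -9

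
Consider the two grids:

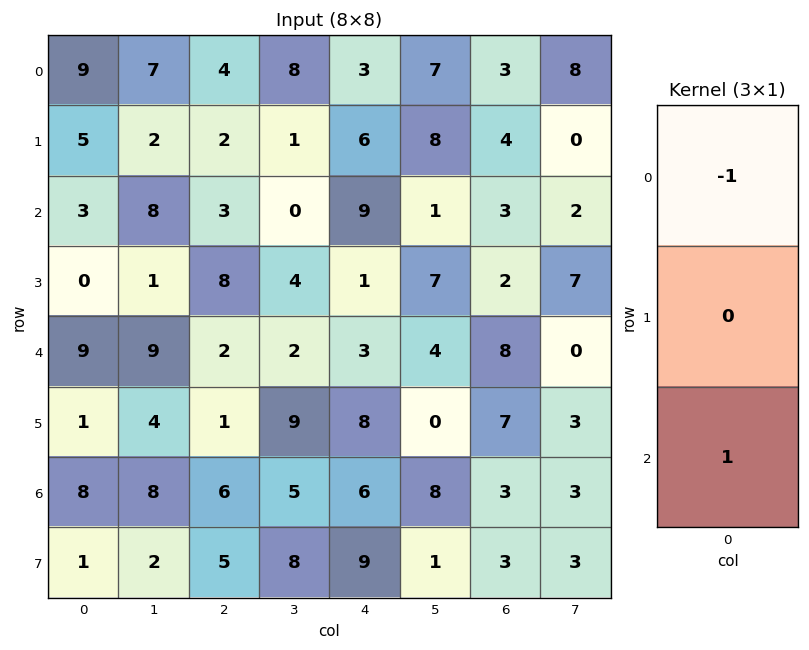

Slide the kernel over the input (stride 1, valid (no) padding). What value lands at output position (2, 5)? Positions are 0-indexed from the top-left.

3

The receptive field on the input at this output position is [1 / 7 / 4]. Elementwise product with the kernel and sum: 1·-1 + 4·1.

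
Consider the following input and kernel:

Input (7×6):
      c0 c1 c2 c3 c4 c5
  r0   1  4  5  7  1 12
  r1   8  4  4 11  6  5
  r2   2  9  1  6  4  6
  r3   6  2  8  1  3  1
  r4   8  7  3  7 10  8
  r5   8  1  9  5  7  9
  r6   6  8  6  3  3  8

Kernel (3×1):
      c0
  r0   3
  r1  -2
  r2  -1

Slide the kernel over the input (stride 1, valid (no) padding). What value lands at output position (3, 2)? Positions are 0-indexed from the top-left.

The receptive field on the input at this output position is [8 / 3 / 9]. Elementwise product with the kernel and sum: 8·3 + 3·-2 + 9·-1.

9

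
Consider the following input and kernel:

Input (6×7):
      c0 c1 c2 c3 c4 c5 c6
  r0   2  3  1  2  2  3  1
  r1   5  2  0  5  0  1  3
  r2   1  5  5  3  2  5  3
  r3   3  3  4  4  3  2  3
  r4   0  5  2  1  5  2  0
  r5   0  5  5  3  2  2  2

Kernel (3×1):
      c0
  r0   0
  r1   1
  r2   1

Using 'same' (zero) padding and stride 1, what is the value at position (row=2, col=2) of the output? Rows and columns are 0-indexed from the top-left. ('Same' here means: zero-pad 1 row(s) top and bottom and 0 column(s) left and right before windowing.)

The receptive field on the zero-padded input at this output position is [0 / 5 / 4]. Elementwise product with the kernel and sum: 5·1 + 4·1.

9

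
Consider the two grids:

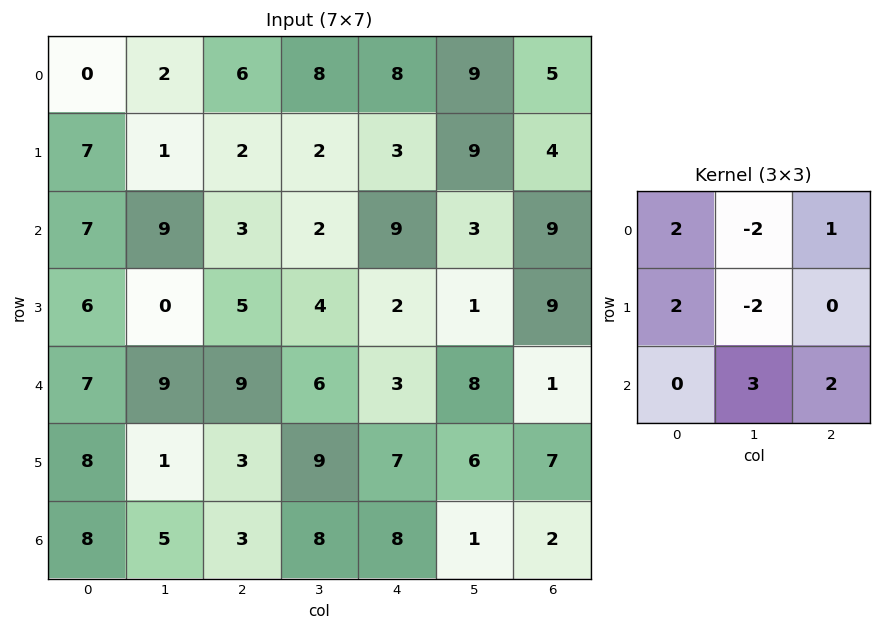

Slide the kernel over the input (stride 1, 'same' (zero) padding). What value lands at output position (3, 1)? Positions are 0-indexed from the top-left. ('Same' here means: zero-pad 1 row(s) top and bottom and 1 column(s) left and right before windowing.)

56

The receptive field on the zero-padded input at this output position is [7 9 3 / 6 0 5 / 7 9 9]. Elementwise product with the kernel and sum: 7·2 + 9·-2 + 3·1 + 6·2 + 0·-2 + 9·3 + 9·2.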